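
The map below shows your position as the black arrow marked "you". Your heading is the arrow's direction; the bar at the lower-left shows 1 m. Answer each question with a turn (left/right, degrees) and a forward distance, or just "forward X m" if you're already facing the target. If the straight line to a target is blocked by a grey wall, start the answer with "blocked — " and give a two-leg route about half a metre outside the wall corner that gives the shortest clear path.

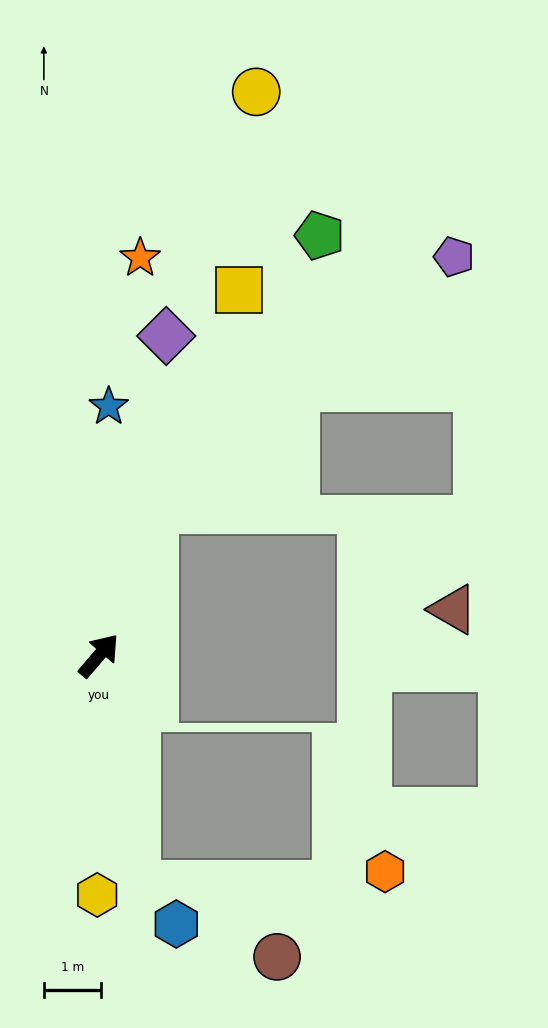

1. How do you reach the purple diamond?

turn left 29°, forward 5.7 m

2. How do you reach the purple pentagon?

blocked — turn left 20°, forward 2.7 m, then turn right 29°, forward 6.9 m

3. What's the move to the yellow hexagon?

turn right 140°, forward 4.2 m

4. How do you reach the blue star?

turn left 38°, forward 4.4 m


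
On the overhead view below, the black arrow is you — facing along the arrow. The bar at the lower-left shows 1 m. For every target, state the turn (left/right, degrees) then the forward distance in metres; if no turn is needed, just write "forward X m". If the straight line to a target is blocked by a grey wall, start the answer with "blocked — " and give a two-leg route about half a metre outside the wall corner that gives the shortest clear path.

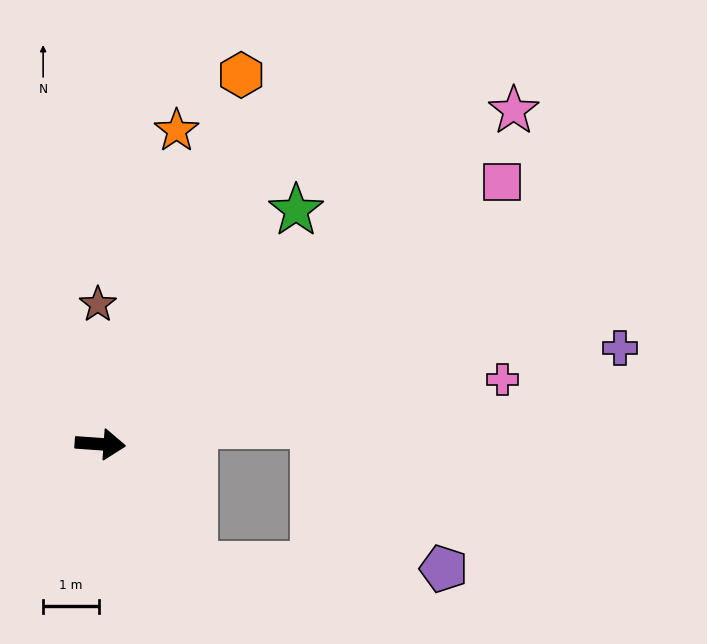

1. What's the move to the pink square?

turn left 37°, forward 8.6 m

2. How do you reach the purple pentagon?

blocked — turn right 48°, forward 2.7 m, then turn left 51°, forward 4.5 m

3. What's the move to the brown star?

turn left 95°, forward 2.5 m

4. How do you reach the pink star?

turn left 43°, forward 9.5 m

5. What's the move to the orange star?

turn left 80°, forward 5.8 m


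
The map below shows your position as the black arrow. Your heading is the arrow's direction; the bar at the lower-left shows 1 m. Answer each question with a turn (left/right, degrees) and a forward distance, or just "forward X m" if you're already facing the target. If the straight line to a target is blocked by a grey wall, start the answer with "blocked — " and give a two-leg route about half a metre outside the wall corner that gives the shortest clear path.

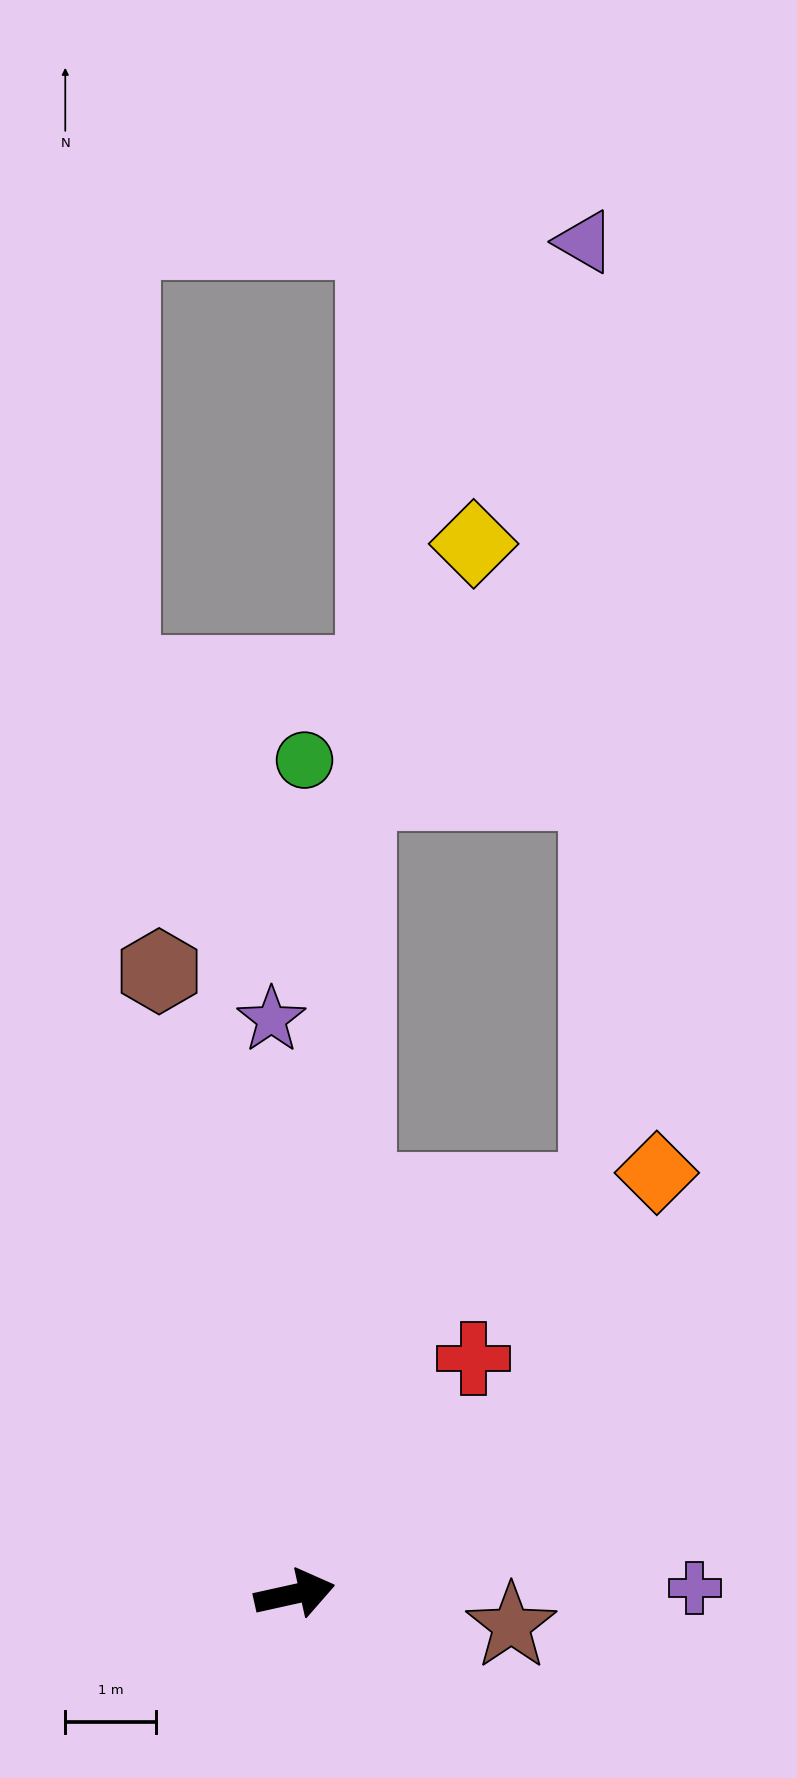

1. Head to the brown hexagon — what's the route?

turn left 90°, forward 7.0 m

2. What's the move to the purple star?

turn left 80°, forward 6.3 m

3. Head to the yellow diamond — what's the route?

blocked — turn left 73°, forward 8.8 m, then turn right 21°, forward 3.0 m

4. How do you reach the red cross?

turn left 40°, forward 3.2 m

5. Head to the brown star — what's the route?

turn right 21°, forward 2.4 m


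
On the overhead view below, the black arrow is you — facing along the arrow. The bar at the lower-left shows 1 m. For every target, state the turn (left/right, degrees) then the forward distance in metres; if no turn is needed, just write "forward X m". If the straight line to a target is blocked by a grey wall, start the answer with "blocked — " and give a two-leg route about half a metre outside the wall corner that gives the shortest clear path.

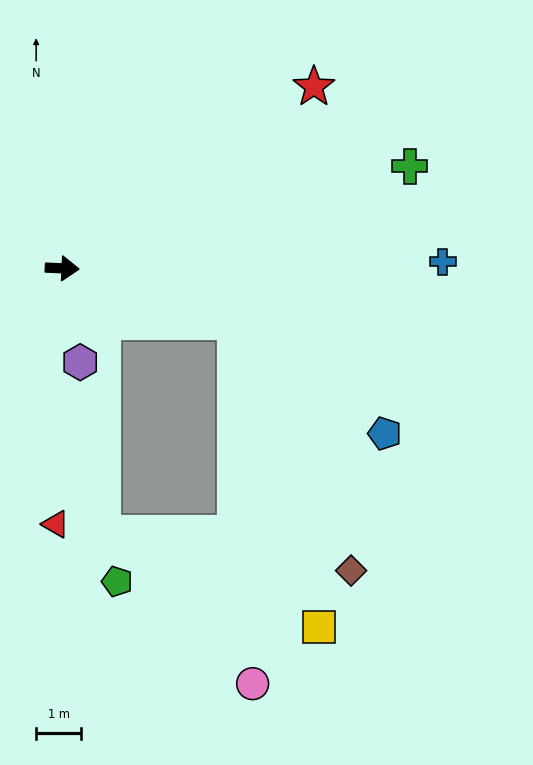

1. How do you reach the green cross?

turn left 19°, forward 8.1 m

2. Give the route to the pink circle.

blocked — turn right 14°, forward 4.0 m, then turn right 71°, forward 8.1 m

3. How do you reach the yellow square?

blocked — turn right 14°, forward 4.0 m, then turn right 58°, forward 7.1 m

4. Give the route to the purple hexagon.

turn right 77°, forward 2.1 m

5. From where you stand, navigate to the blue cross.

turn left 4°, forward 8.5 m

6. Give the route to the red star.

turn left 38°, forward 6.9 m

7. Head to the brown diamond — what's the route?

blocked — turn right 14°, forward 4.0 m, then turn right 49°, forward 6.1 m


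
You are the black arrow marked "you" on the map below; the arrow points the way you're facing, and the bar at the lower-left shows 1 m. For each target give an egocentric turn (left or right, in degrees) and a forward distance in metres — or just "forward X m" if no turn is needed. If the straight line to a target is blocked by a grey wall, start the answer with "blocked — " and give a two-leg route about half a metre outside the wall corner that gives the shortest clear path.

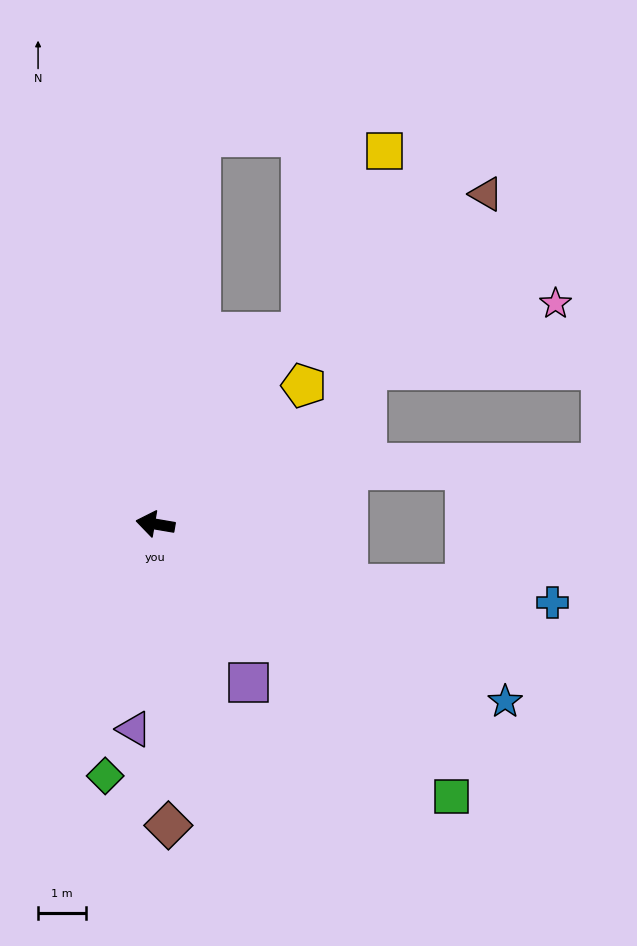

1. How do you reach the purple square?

turn left 130°, forward 3.8 m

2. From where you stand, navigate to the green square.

turn left 147°, forward 8.3 m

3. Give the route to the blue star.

turn left 163°, forward 8.1 m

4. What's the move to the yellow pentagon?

turn right 127°, forward 4.2 m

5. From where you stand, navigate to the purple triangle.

turn left 94°, forward 4.3 m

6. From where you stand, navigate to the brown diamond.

turn left 102°, forward 6.2 m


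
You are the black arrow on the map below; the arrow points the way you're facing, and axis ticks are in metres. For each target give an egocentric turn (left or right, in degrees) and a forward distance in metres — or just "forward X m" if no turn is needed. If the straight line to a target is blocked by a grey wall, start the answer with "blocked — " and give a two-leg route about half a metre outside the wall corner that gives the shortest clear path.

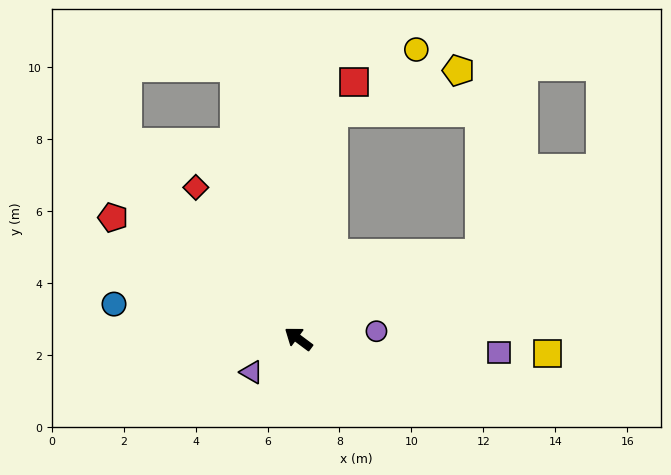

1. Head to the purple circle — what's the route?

turn right 138°, forward 2.2 m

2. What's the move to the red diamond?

turn right 19°, forward 5.1 m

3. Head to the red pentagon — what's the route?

turn left 4°, forward 6.2 m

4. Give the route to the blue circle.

turn left 26°, forward 5.2 m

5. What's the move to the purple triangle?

turn left 72°, forward 1.6 m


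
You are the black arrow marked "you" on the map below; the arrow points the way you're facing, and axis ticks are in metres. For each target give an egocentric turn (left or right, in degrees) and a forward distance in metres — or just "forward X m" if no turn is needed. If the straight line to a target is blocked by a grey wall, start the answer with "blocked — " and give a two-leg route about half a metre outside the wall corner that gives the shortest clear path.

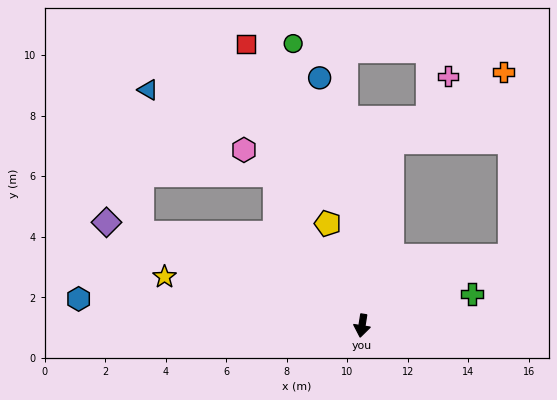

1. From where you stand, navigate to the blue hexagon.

turn right 86°, forward 9.4 m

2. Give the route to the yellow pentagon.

turn right 152°, forward 3.6 m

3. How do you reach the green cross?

turn left 115°, forward 3.8 m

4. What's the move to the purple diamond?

turn right 103°, forward 9.1 m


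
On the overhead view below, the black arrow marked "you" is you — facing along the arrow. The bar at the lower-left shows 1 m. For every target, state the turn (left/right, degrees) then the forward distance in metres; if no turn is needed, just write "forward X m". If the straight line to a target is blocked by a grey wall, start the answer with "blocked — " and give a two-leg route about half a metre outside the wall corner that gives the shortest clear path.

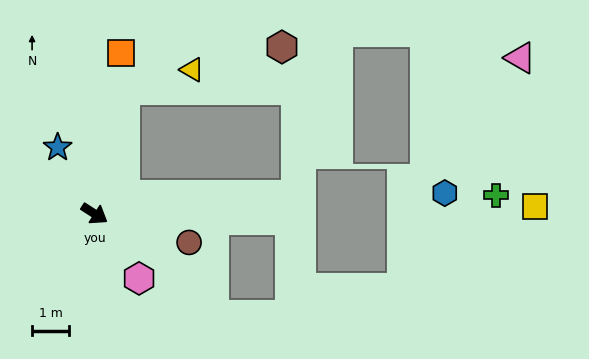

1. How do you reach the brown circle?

turn left 16°, forward 2.7 m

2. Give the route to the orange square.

turn left 113°, forward 4.4 m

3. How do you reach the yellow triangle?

blocked — turn left 109°, forward 3.5 m, then turn right 60°, forward 1.9 m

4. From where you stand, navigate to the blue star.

turn left 152°, forward 2.1 m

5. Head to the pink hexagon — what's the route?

turn right 23°, forward 2.1 m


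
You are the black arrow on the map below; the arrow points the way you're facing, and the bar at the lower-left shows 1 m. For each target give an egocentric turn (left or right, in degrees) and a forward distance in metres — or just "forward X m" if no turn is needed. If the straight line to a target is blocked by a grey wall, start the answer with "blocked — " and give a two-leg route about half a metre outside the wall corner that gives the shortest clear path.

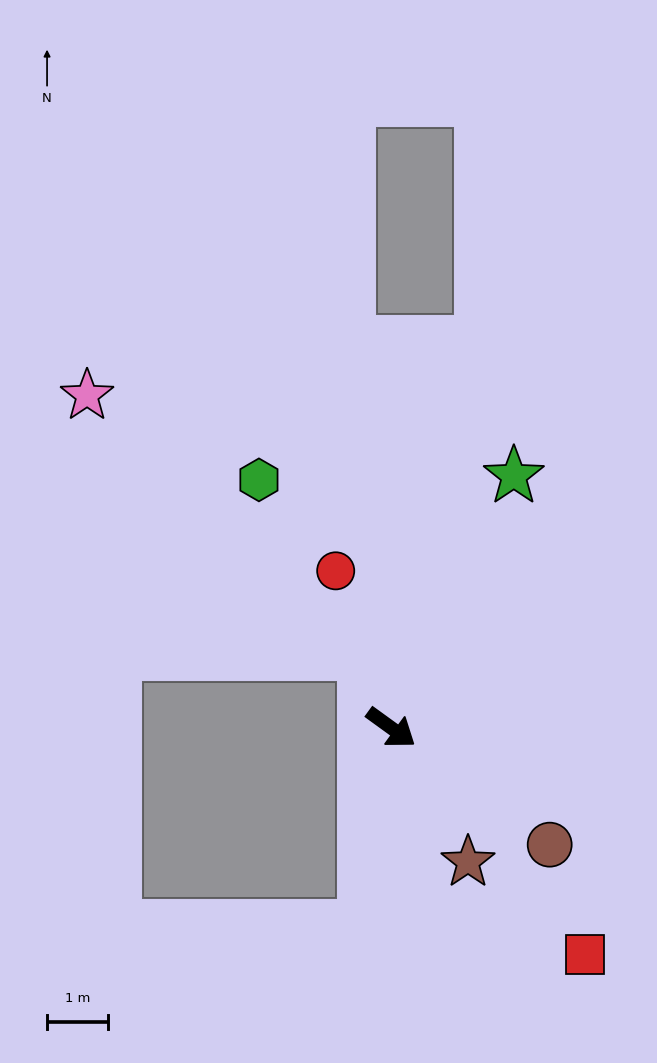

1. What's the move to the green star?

turn left 100°, forward 4.6 m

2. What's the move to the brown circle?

forward 3.2 m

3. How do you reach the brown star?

turn right 24°, forward 2.5 m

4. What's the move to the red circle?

turn left 145°, forward 2.7 m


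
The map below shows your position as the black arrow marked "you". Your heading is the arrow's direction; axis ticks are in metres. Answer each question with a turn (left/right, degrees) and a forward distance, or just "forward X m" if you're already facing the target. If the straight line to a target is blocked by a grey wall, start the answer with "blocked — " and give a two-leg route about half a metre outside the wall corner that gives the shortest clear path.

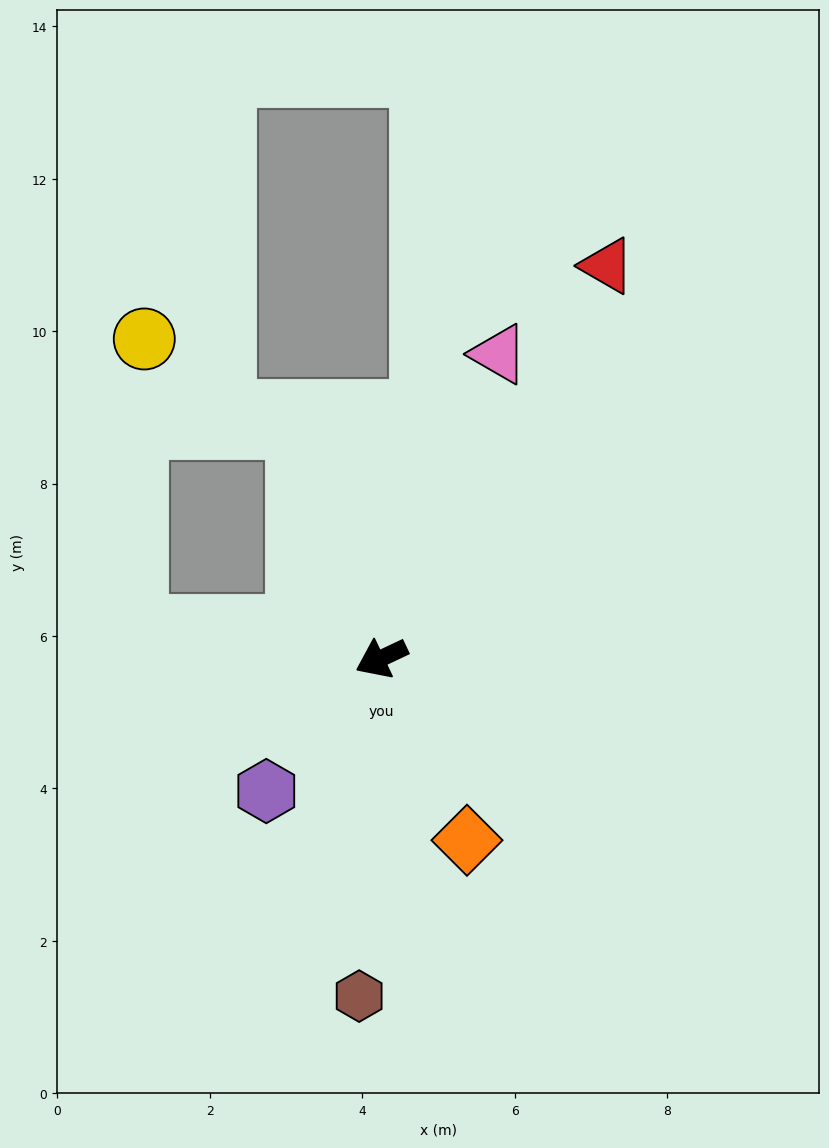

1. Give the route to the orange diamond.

turn left 90°, forward 2.6 m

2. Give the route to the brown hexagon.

turn left 61°, forward 4.4 m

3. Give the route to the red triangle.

turn right 145°, forward 5.9 m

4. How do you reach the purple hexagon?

turn left 24°, forward 2.3 m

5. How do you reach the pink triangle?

turn right 136°, forward 4.3 m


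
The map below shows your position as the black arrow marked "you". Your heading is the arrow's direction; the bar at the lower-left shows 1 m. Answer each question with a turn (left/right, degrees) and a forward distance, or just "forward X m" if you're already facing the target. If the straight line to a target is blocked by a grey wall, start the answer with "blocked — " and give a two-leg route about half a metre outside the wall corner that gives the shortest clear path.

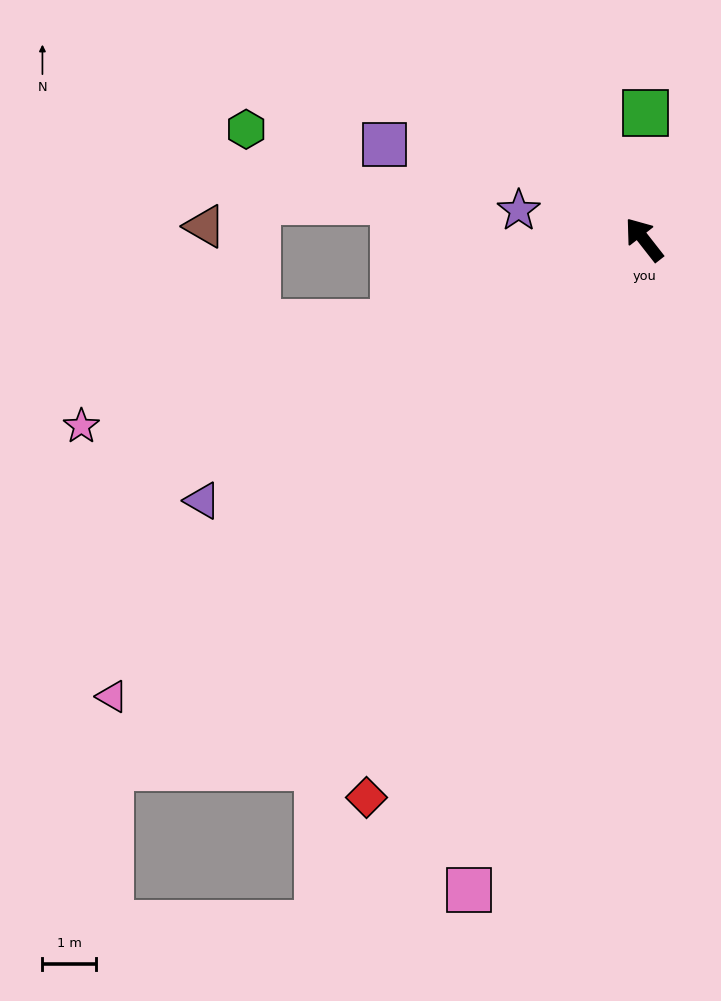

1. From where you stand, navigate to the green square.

turn right 39°, forward 2.4 m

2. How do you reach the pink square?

turn left 127°, forward 12.6 m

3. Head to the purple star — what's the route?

turn left 39°, forward 2.4 m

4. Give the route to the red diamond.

turn left 115°, forward 11.6 m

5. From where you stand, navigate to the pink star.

turn left 70°, forward 11.1 m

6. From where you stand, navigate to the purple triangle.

turn left 83°, forward 9.6 m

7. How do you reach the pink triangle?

turn left 93°, forward 13.1 m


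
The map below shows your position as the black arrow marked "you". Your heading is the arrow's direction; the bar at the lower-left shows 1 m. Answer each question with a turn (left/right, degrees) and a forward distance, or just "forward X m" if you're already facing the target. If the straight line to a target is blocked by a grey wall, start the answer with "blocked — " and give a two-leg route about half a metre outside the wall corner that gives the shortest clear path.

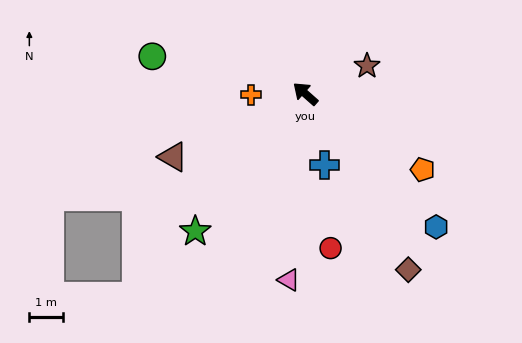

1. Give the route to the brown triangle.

turn left 67°, forward 4.4 m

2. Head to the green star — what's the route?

turn left 93°, forward 5.2 m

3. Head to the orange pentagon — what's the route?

turn right 171°, forward 4.2 m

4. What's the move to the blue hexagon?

turn left 176°, forward 5.6 m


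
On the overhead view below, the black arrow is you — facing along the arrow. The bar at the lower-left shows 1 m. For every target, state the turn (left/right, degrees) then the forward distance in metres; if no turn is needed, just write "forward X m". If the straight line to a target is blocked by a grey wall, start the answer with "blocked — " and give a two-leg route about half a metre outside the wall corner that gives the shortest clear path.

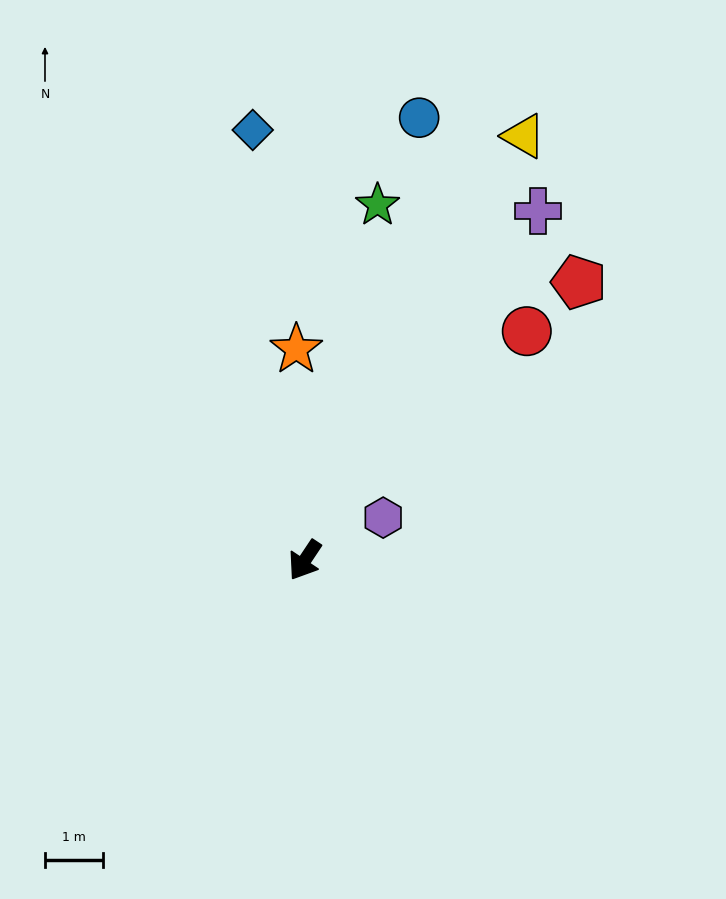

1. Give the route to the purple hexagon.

turn left 152°, forward 1.5 m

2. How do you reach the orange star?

turn right 144°, forward 3.6 m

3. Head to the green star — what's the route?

turn right 158°, forward 6.2 m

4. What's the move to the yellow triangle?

turn right 174°, forward 8.2 m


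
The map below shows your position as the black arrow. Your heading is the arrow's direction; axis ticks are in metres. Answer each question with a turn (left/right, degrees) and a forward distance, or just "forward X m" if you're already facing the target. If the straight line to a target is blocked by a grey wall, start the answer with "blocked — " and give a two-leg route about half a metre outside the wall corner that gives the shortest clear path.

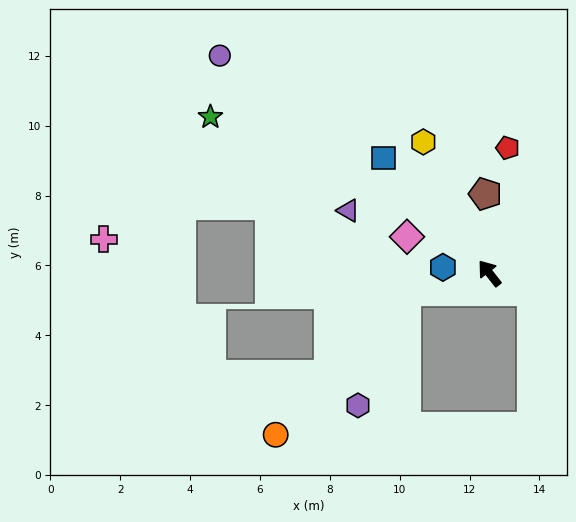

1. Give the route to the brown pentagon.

turn right 35°, forward 2.3 m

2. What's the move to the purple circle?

turn left 13°, forward 9.9 m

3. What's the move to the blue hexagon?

turn left 45°, forward 1.3 m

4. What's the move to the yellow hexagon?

turn right 11°, forward 4.2 m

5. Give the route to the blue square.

turn left 5°, forward 4.5 m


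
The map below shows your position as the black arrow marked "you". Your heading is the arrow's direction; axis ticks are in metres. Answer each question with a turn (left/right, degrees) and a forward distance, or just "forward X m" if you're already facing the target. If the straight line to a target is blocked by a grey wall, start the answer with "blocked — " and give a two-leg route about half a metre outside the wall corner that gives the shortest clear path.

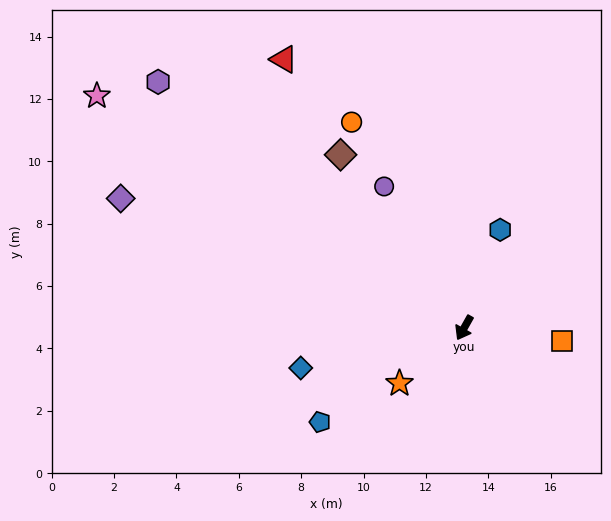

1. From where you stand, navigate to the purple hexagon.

turn right 99°, forward 12.6 m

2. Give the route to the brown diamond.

turn right 115°, forward 6.8 m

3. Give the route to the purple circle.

turn right 121°, forward 5.2 m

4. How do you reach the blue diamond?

turn right 47°, forward 5.4 m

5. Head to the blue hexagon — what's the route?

turn right 171°, forward 3.3 m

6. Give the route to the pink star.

turn right 93°, forward 13.9 m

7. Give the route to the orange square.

turn left 112°, forward 3.2 m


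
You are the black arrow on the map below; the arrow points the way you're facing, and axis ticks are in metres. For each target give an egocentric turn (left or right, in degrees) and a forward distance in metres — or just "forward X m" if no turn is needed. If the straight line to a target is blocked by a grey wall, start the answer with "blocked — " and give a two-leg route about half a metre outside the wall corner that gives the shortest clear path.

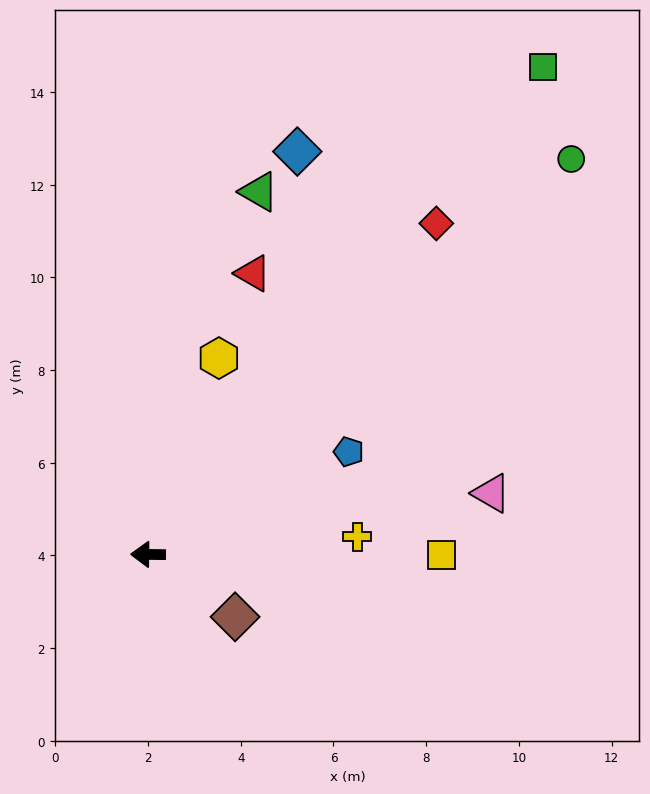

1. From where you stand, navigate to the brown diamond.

turn left 145°, forward 2.3 m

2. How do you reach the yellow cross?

turn right 174°, forward 4.5 m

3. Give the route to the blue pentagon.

turn right 152°, forward 4.9 m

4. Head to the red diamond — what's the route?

turn right 130°, forward 9.5 m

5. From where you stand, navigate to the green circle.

turn right 136°, forward 12.5 m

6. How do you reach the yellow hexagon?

turn right 109°, forward 4.5 m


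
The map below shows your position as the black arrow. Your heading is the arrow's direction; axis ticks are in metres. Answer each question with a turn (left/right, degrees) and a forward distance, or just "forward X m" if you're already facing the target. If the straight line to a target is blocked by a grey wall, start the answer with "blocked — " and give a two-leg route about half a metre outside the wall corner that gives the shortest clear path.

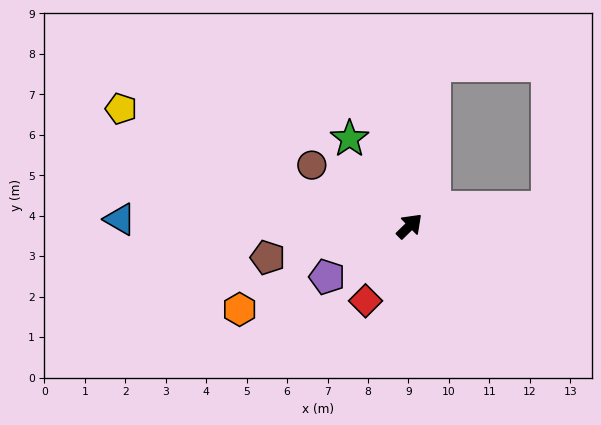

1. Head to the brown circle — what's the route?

turn left 104°, forward 2.8 m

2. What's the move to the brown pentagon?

turn left 148°, forward 3.6 m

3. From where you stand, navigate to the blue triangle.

turn left 134°, forward 7.2 m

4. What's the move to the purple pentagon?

turn left 167°, forward 2.4 m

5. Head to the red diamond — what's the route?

turn right 165°, forward 2.1 m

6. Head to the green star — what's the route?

turn left 80°, forward 2.6 m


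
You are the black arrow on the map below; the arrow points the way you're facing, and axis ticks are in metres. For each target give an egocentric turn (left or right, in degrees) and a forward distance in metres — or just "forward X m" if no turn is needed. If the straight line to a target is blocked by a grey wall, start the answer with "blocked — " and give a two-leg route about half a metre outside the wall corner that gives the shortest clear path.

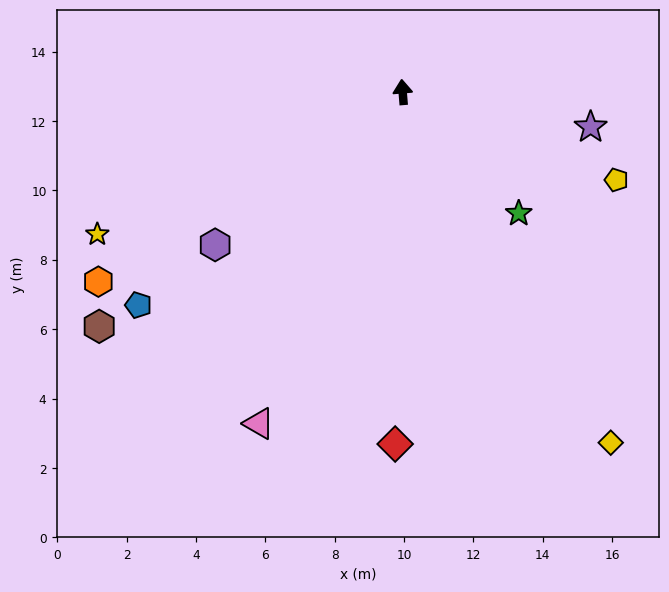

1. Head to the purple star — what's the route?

turn right 105°, forward 5.5 m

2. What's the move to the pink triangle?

turn left 152°, forward 10.4 m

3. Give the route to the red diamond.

turn left 174°, forward 10.2 m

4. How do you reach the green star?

turn right 141°, forward 4.8 m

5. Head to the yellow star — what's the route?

turn left 110°, forward 9.7 m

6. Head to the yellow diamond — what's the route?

turn right 154°, forward 11.8 m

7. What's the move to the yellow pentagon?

turn right 117°, forward 6.7 m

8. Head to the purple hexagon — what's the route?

turn left 125°, forward 7.0 m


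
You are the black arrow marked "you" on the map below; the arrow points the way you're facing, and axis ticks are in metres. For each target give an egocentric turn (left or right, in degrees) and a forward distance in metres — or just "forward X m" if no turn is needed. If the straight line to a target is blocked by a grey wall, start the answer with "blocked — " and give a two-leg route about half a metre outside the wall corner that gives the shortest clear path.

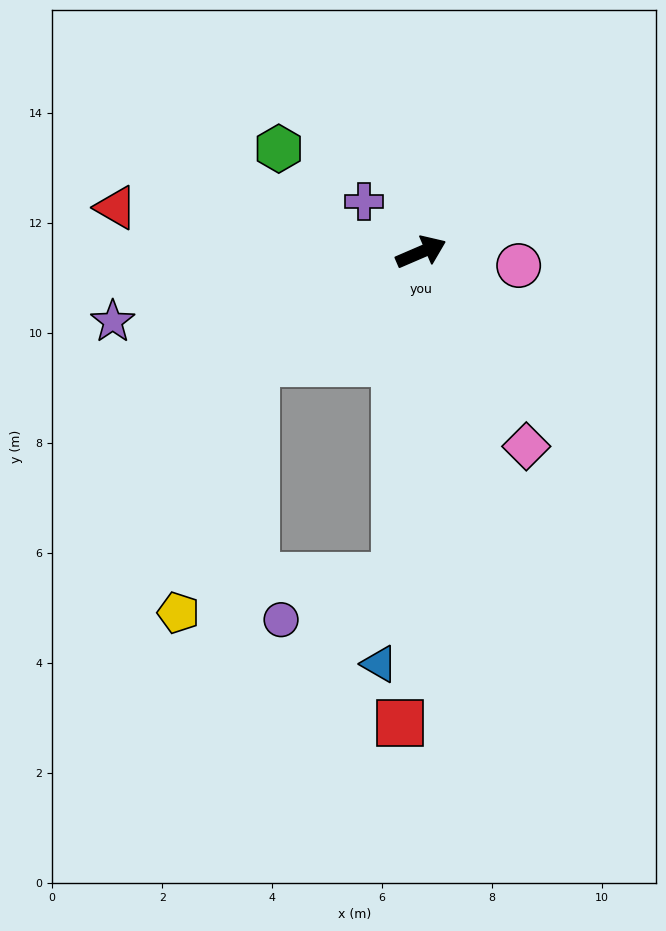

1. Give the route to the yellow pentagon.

blocked — turn right 169°, forward 3.6 m, then turn left 38°, forward 4.8 m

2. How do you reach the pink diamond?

turn right 85°, forward 4.0 m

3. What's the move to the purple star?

turn left 169°, forward 5.7 m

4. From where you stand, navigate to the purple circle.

blocked — turn right 118°, forward 5.9 m, then turn right 64°, forward 2.2 m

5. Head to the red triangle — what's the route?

turn left 148°, forward 5.6 m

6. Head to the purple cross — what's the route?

turn left 115°, forward 1.4 m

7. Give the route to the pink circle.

turn right 31°, forward 1.8 m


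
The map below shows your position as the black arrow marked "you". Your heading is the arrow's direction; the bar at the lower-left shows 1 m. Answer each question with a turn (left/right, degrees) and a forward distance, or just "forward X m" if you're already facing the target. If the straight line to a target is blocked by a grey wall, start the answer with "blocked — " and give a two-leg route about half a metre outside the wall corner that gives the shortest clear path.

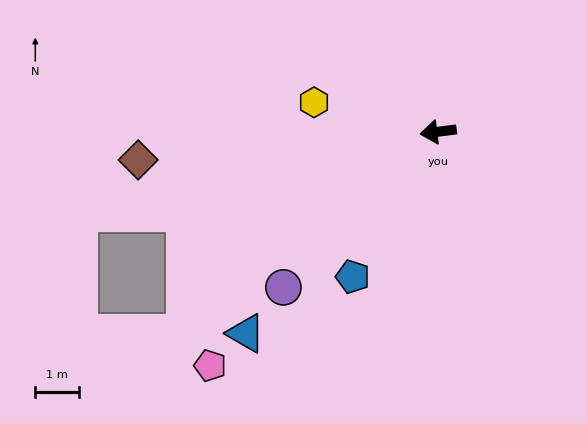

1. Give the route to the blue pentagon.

turn left 52°, forward 3.9 m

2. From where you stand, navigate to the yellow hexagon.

turn right 20°, forward 2.9 m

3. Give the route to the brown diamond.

forward 6.9 m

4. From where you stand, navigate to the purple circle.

turn left 38°, forward 5.0 m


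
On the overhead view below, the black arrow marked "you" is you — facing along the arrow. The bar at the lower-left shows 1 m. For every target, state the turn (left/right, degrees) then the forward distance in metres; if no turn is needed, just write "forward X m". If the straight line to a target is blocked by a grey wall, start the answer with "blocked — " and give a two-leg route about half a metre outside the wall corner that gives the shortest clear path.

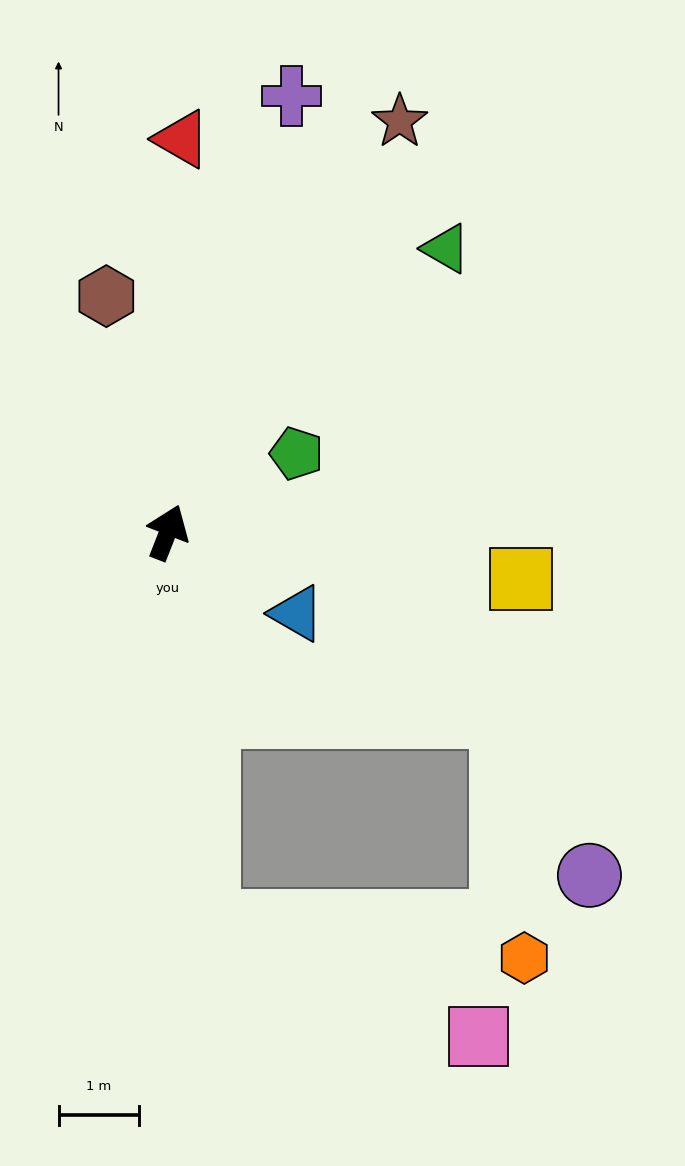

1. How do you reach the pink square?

blocked — turn right 153°, forward 4.9 m, then turn left 62°, forward 3.7 m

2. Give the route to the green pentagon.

turn right 37°, forward 1.9 m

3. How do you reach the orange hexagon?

blocked — turn right 153°, forward 4.9 m, then turn left 78°, forward 4.0 m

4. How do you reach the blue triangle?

turn right 101°, forward 1.9 m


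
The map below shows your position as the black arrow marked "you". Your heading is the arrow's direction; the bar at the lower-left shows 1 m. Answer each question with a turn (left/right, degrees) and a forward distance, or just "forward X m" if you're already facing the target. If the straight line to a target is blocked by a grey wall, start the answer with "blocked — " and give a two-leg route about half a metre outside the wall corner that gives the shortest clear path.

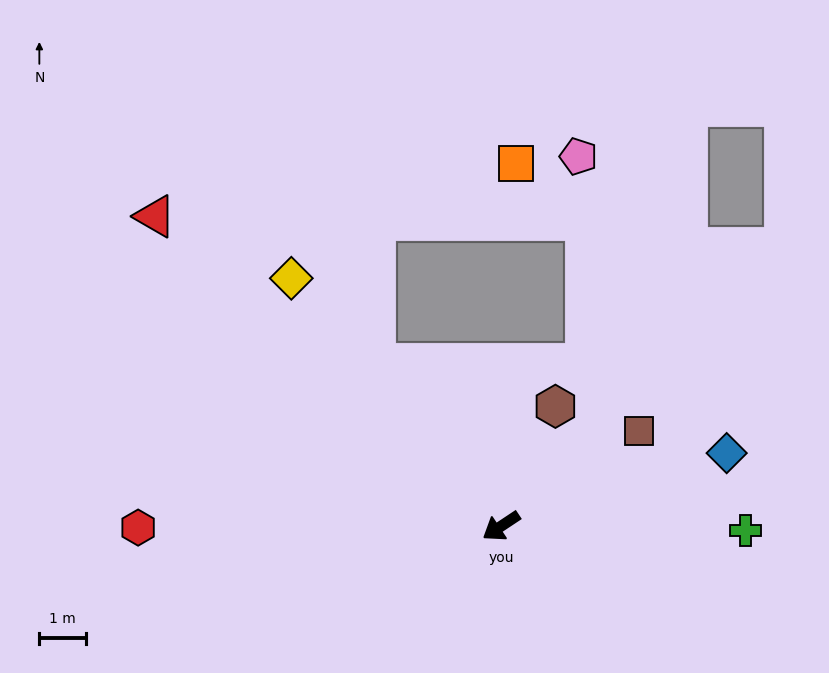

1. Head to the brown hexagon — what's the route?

turn right 148°, forward 2.8 m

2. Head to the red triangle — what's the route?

turn right 75°, forward 9.9 m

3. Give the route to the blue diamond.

turn left 164°, forward 5.0 m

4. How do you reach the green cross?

turn left 145°, forward 5.2 m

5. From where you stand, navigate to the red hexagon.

turn right 33°, forward 7.7 m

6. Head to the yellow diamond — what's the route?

turn right 83°, forward 6.9 m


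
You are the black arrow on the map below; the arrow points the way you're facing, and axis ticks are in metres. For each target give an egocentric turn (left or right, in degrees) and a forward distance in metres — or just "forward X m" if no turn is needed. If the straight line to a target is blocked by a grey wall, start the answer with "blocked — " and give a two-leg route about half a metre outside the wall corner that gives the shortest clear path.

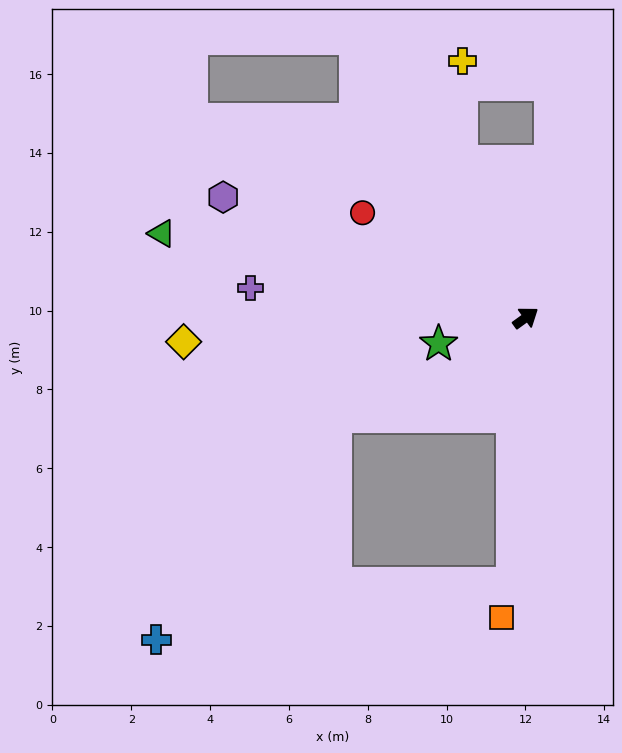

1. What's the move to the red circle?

turn left 111°, forward 4.9 m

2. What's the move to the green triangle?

turn left 131°, forward 9.5 m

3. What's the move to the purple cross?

turn left 138°, forward 7.0 m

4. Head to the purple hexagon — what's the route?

turn left 122°, forward 8.3 m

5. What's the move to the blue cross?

blocked — turn right 129°, forward 6.7 m, then turn right 78°, forward 9.2 m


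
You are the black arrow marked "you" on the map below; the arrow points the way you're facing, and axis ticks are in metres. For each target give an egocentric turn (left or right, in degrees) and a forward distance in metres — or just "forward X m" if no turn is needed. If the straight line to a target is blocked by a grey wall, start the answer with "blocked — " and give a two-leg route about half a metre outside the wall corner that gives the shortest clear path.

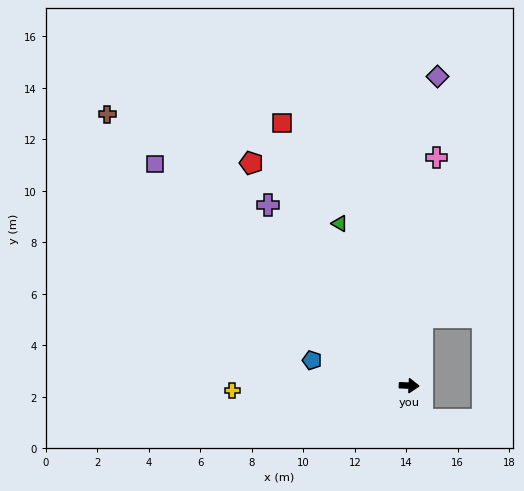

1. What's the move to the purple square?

turn left 141°, forward 13.1 m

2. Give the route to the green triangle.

turn left 116°, forward 6.9 m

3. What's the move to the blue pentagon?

turn left 168°, forward 3.9 m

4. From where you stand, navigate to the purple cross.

turn left 130°, forward 8.9 m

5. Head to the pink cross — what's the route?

turn left 86°, forward 8.9 m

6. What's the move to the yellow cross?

turn right 176°, forward 6.9 m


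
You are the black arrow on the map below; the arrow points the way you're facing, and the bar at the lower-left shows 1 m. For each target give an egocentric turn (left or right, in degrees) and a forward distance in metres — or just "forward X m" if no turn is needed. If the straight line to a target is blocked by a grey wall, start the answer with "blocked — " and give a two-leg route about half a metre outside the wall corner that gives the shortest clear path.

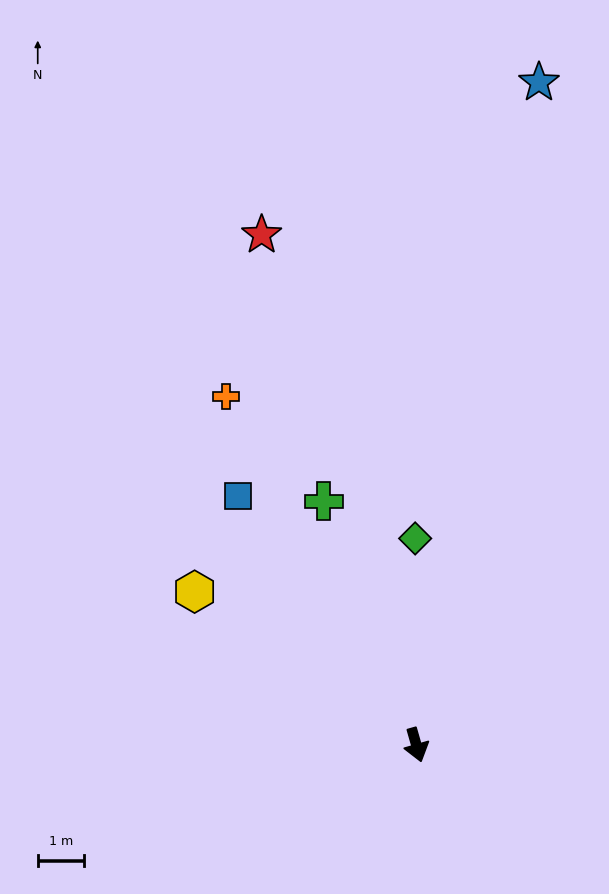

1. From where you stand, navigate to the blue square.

turn right 160°, forward 6.7 m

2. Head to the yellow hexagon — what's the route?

turn right 141°, forward 5.9 m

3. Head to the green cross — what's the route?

turn right 175°, forward 5.7 m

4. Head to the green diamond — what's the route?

turn left 164°, forward 4.5 m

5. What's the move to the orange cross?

turn right 167°, forward 8.6 m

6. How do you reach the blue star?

turn left 154°, forward 14.6 m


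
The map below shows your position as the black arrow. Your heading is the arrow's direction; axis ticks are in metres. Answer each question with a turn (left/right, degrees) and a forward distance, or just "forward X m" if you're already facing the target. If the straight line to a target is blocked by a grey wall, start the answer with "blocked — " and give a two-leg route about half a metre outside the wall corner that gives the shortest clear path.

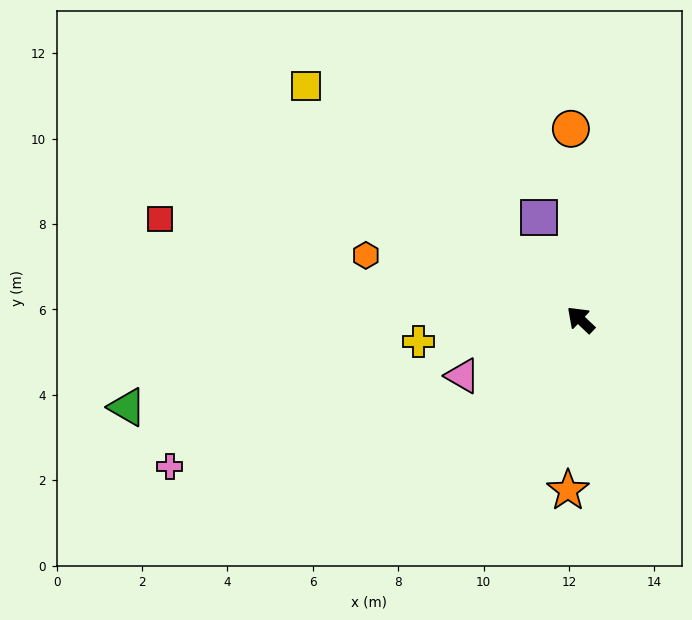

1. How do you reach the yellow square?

turn left 3°, forward 8.4 m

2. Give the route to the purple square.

turn right 24°, forward 2.6 m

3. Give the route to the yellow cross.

turn left 51°, forward 3.8 m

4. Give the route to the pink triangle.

turn left 69°, forward 3.1 m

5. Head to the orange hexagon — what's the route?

turn left 27°, forward 5.2 m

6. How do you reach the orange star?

turn left 129°, forward 4.0 m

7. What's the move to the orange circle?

turn right 44°, forward 4.5 m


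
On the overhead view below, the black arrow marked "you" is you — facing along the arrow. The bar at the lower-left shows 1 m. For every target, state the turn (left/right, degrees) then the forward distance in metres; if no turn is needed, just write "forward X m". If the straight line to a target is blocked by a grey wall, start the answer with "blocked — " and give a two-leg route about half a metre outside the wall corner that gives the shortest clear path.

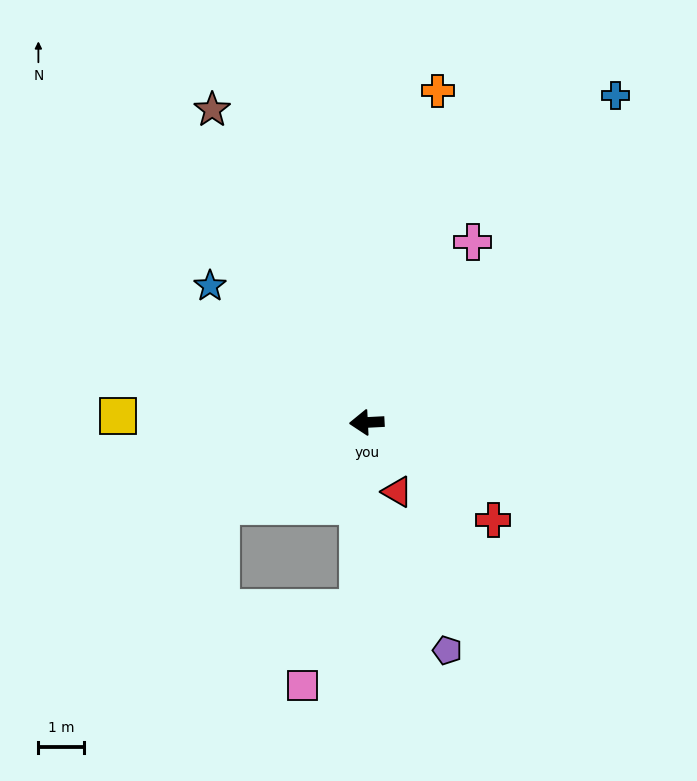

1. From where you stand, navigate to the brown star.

turn right 67°, forward 7.6 m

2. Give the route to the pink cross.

turn right 123°, forward 4.6 m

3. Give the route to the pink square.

blocked — turn left 85°, forward 4.1 m, then turn right 34°, forward 2.1 m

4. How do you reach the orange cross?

turn right 105°, forward 7.4 m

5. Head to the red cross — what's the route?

turn left 139°, forward 3.5 m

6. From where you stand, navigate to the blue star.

turn right 44°, forward 4.5 m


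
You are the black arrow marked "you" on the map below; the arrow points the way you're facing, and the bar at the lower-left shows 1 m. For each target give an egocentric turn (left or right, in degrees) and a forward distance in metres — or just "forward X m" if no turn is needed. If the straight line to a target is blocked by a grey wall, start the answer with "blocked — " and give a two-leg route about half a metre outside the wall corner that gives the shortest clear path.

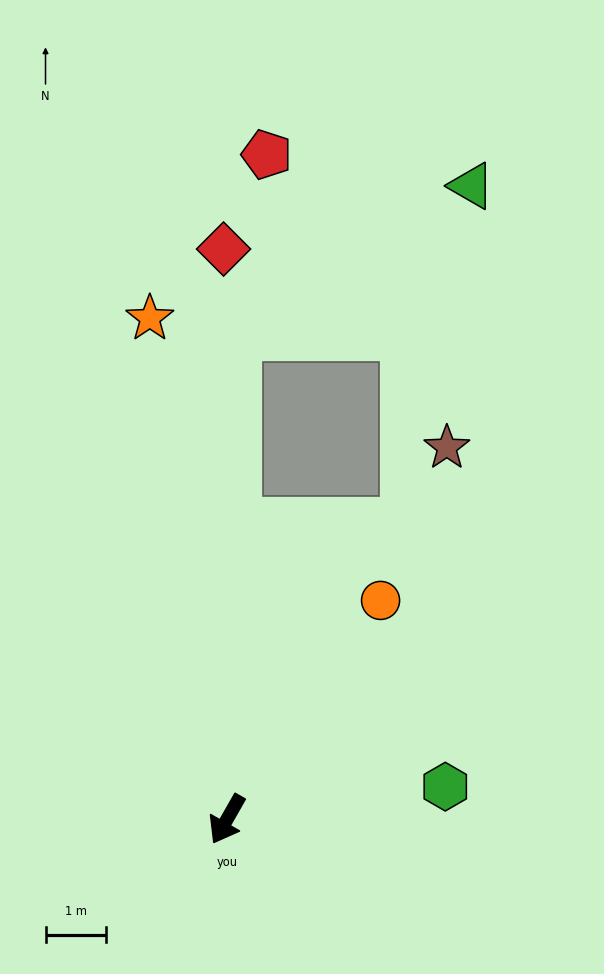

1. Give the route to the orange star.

turn right 142°, forward 8.4 m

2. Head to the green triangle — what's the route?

blocked — turn right 151°, forward 8.0 m, then turn right 57°, forward 4.6 m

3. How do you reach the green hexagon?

turn left 128°, forward 3.6 m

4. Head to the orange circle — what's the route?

turn left 175°, forward 4.4 m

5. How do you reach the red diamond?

turn right 150°, forward 9.4 m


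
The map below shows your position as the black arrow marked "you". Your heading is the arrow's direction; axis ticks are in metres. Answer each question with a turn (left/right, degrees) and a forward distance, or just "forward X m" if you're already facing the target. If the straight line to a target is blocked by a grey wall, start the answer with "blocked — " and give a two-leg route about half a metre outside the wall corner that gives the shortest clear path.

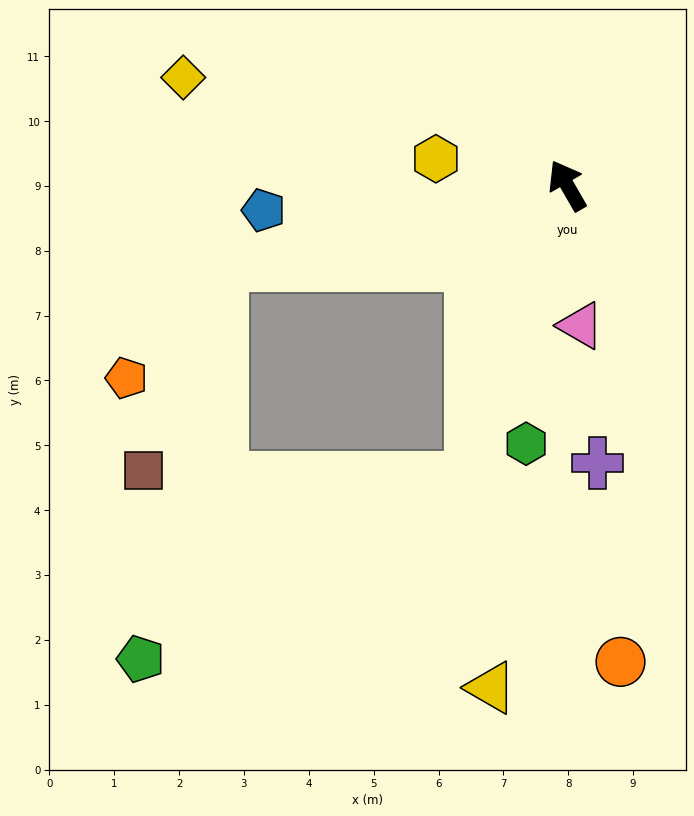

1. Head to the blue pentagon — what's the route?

turn left 65°, forward 4.7 m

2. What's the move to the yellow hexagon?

turn left 49°, forward 2.1 m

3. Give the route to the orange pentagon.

blocked — turn left 73°, forward 5.5 m, then turn left 37°, forward 2.3 m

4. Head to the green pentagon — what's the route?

blocked — turn left 132°, forward 4.8 m, then turn right 44°, forward 5.8 m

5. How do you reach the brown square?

blocked — turn left 73°, forward 5.5 m, then turn left 56°, forward 3.4 m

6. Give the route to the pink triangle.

turn left 155°, forward 2.2 m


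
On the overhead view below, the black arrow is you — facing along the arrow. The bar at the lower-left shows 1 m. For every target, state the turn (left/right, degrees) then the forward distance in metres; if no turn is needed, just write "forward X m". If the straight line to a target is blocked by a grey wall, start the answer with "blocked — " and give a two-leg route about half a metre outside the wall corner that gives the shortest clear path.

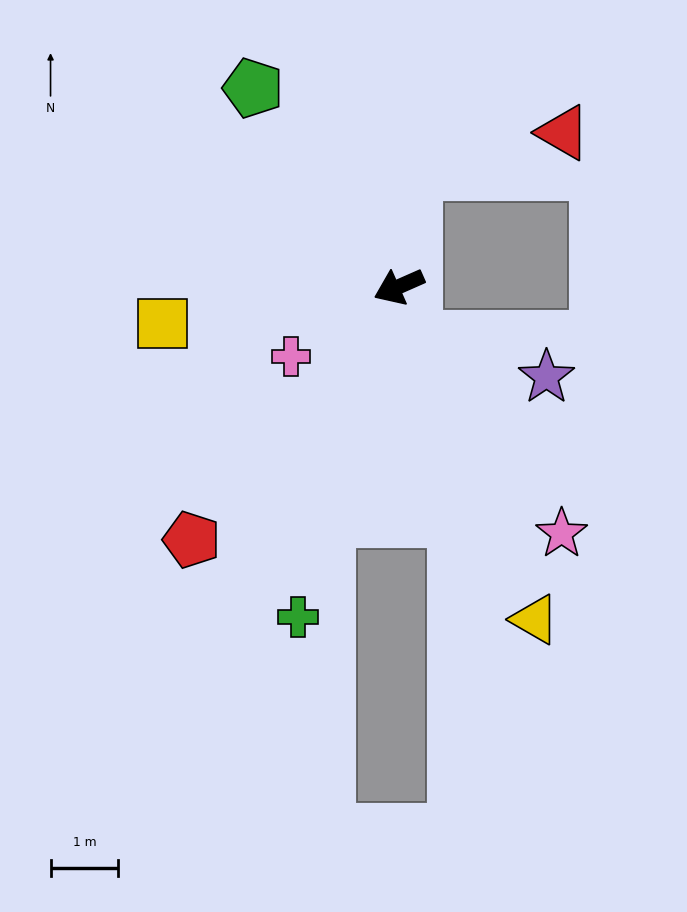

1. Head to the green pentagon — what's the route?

turn right 77°, forward 3.6 m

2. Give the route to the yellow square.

turn right 15°, forward 3.5 m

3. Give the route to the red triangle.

blocked — turn right 121°, forward 1.7 m, then turn right 68°, forward 2.3 m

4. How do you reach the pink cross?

turn left 9°, forward 1.9 m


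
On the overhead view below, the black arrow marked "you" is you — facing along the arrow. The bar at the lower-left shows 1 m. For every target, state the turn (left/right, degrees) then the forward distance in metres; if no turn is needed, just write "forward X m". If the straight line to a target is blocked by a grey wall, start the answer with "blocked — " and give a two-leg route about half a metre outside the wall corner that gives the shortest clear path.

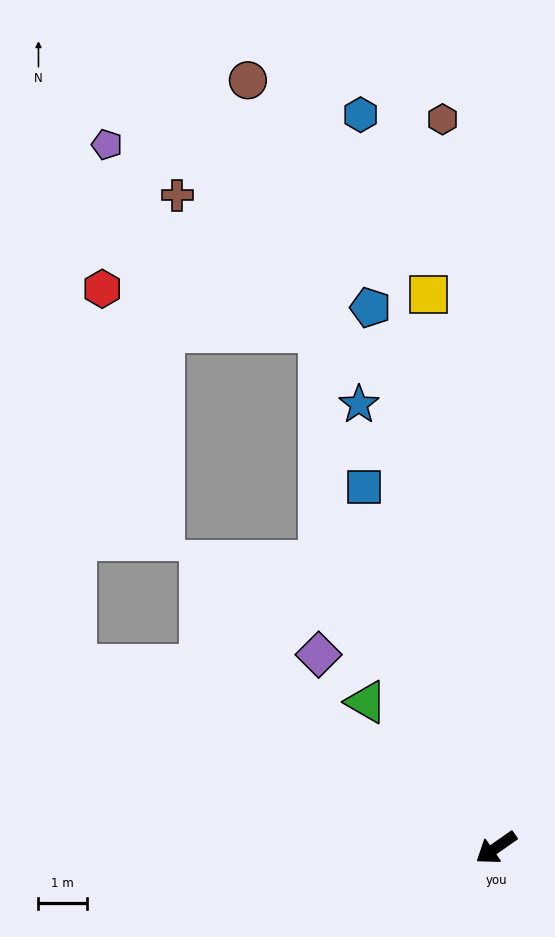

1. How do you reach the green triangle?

turn right 83°, forward 4.0 m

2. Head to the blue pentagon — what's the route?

turn right 112°, forward 11.5 m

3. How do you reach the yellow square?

turn right 118°, forward 11.5 m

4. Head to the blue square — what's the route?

turn right 105°, forward 7.9 m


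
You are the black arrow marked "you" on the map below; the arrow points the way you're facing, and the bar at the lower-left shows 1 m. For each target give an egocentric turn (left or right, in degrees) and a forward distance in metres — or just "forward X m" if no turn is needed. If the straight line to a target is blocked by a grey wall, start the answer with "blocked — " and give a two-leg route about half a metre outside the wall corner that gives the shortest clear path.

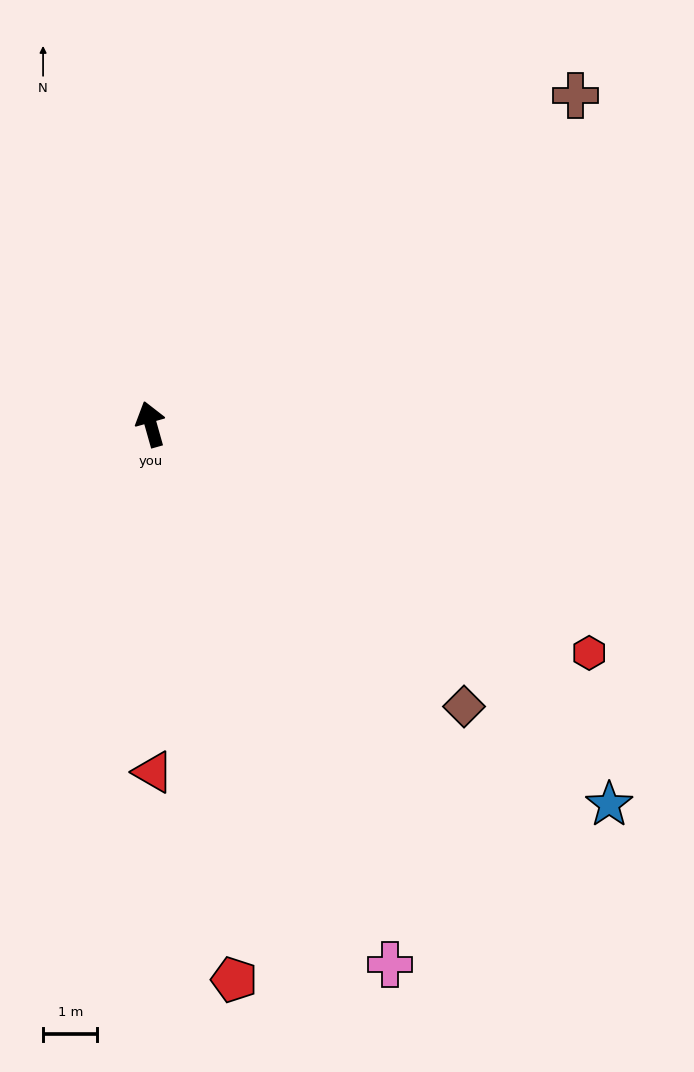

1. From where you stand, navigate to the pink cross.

turn right 172°, forward 10.9 m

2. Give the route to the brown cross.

turn right 68°, forward 9.9 m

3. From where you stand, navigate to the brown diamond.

turn right 148°, forward 7.8 m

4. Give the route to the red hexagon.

turn right 133°, forward 9.1 m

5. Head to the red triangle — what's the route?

turn left 165°, forward 6.4 m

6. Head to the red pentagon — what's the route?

turn left 173°, forward 10.4 m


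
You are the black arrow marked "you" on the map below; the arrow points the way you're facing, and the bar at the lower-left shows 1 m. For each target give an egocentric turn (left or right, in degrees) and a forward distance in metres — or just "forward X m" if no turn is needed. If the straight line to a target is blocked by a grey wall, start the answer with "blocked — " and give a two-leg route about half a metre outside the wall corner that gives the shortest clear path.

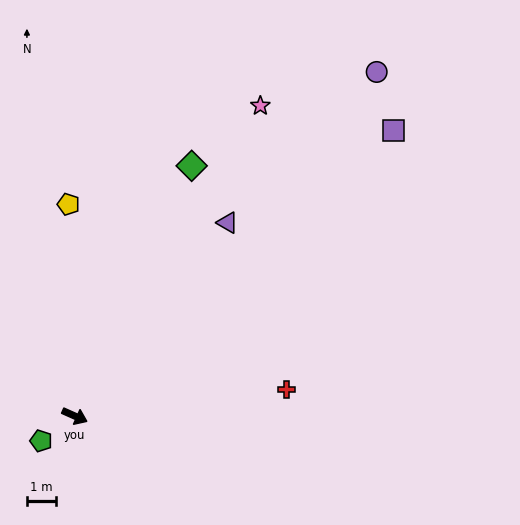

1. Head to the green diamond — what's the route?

turn left 89°, forward 9.4 m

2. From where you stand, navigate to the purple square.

turn left 66°, forward 14.6 m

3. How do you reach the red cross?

turn left 31°, forward 7.3 m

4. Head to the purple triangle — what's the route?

turn left 76°, forward 8.4 m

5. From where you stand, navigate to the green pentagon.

turn right 120°, forward 1.4 m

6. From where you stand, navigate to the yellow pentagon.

turn left 116°, forward 7.2 m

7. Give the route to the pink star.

turn left 83°, forward 12.3 m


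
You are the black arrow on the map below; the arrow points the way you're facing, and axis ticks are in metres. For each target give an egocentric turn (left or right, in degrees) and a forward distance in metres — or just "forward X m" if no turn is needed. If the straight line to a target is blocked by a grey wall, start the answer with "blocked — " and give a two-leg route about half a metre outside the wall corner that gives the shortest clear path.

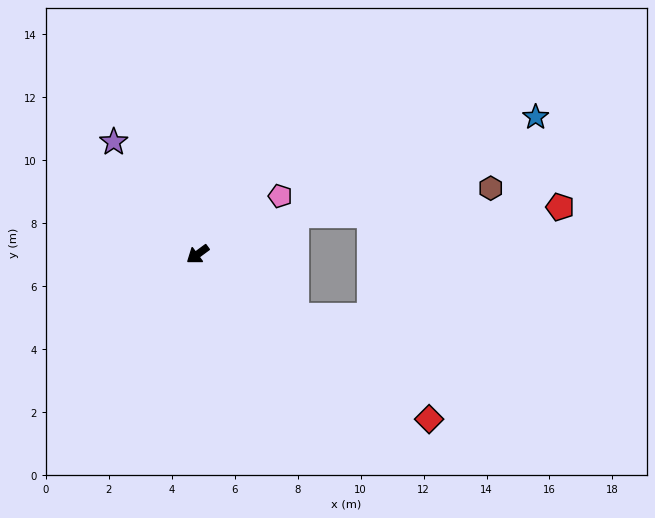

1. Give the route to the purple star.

turn right 90°, forward 4.5 m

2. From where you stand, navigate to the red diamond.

turn left 108°, forward 9.0 m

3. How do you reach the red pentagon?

blocked — turn left 166°, forward 3.4 m, then turn right 21°, forward 8.4 m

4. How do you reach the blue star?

turn left 166°, forward 11.6 m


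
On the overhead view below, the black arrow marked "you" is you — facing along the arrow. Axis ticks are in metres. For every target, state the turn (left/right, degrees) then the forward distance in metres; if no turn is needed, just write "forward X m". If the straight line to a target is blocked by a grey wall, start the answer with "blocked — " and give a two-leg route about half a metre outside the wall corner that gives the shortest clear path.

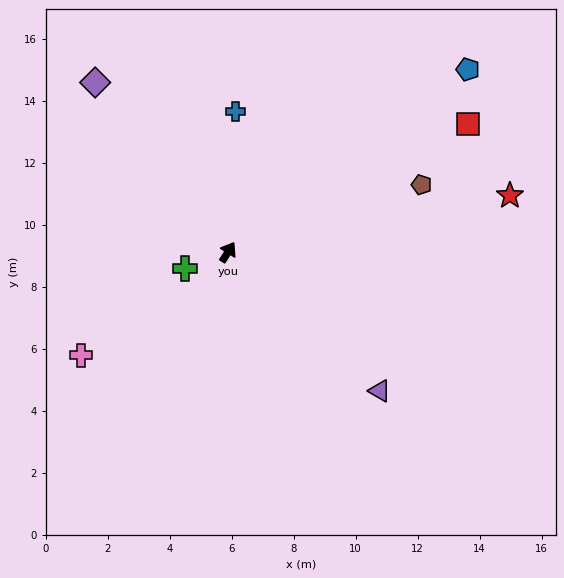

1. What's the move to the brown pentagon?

turn right 39°, forward 6.6 m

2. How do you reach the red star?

turn right 47°, forward 9.3 m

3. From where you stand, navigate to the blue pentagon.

turn right 21°, forward 9.7 m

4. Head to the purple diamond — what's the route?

turn left 70°, forward 7.0 m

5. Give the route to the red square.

turn right 30°, forward 8.8 m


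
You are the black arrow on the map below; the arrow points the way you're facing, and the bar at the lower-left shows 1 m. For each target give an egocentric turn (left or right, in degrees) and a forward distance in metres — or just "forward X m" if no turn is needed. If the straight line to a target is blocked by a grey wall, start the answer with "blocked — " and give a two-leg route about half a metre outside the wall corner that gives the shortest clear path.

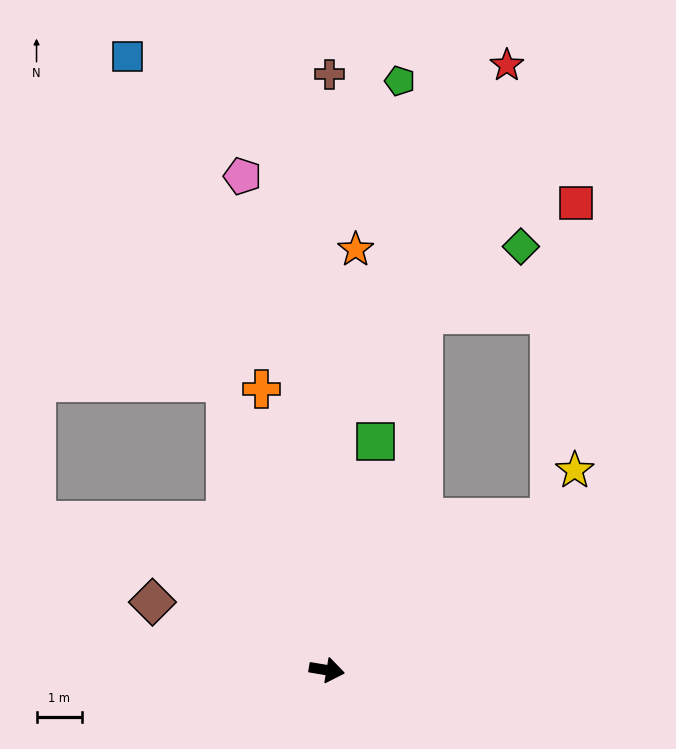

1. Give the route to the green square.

turn left 88°, forward 5.1 m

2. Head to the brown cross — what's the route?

turn left 99°, forward 13.1 m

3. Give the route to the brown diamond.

turn left 168°, forward 4.1 m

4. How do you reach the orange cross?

turn left 113°, forward 6.3 m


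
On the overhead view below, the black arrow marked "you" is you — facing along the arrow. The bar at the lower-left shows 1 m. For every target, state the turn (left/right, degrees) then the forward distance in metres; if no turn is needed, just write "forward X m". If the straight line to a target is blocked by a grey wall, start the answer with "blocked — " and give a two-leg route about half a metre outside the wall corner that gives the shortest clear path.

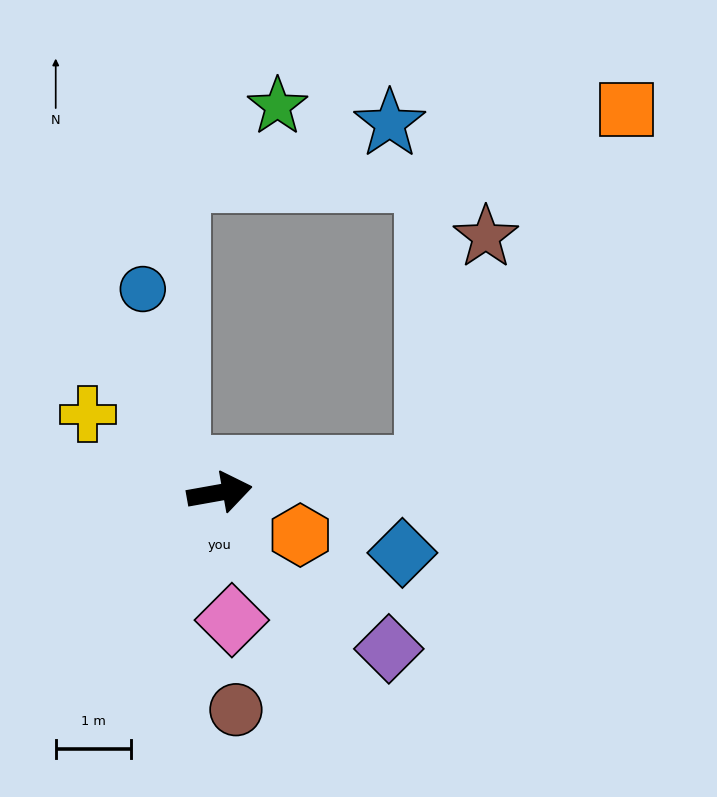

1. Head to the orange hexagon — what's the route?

turn right 38°, forward 1.2 m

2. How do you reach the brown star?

blocked — turn right 3°, forward 2.8 m, then turn left 69°, forward 3.1 m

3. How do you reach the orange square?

blocked — turn right 3°, forward 2.8 m, then turn left 54°, forward 5.4 m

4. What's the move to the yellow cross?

turn left 139°, forward 2.0 m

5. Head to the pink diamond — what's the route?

turn right 95°, forward 1.7 m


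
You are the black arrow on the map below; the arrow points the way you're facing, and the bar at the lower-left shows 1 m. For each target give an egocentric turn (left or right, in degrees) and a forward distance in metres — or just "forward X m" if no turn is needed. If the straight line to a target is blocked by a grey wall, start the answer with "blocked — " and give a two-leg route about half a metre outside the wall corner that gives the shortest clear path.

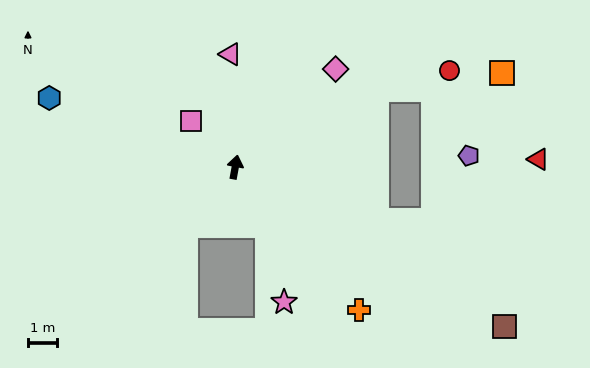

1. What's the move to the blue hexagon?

turn left 80°, forward 6.8 m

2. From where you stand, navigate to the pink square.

turn left 54°, forward 2.2 m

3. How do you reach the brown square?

turn right 110°, forward 10.8 m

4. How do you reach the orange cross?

turn right 129°, forward 6.5 m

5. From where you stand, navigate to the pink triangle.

turn left 13°, forward 3.9 m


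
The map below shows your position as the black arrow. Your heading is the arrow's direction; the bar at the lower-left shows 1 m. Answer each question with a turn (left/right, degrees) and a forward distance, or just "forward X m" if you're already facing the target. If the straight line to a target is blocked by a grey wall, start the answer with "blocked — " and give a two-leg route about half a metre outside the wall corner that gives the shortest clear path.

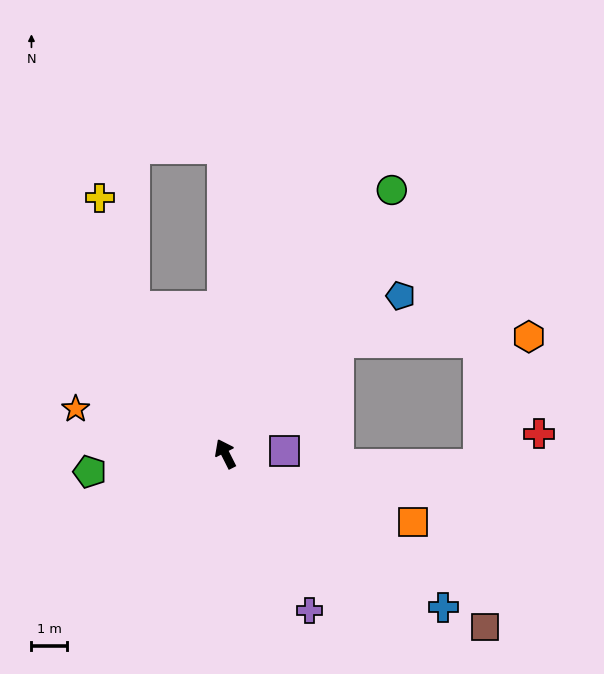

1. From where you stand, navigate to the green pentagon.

turn left 71°, forward 3.9 m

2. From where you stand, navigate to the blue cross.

turn right 152°, forward 7.6 m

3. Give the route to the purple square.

turn right 114°, forward 1.7 m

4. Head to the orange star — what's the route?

turn left 47°, forward 4.4 m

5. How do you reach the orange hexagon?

blocked — turn right 72°, forward 4.5 m, then turn right 43°, forward 5.4 m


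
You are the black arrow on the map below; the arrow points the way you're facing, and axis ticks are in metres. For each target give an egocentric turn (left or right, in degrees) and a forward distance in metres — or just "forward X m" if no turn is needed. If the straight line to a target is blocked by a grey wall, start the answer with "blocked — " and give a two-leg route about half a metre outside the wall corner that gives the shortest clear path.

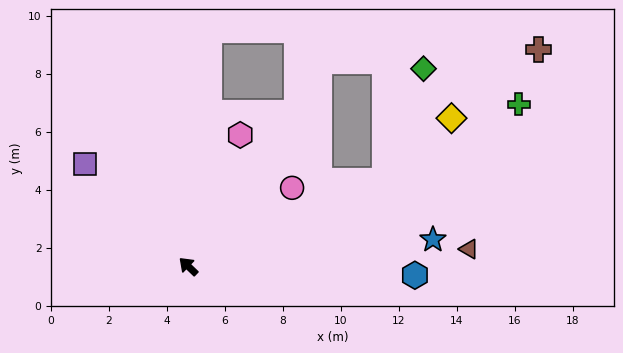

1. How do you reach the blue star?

turn right 130°, forward 8.5 m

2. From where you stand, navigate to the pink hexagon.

turn right 68°, forward 4.9 m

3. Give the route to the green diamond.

blocked — turn right 112°, forward 7.4 m, then turn left 46°, forward 4.1 m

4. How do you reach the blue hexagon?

turn right 138°, forward 7.8 m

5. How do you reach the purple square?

forward 5.0 m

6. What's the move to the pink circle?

turn right 99°, forward 4.5 m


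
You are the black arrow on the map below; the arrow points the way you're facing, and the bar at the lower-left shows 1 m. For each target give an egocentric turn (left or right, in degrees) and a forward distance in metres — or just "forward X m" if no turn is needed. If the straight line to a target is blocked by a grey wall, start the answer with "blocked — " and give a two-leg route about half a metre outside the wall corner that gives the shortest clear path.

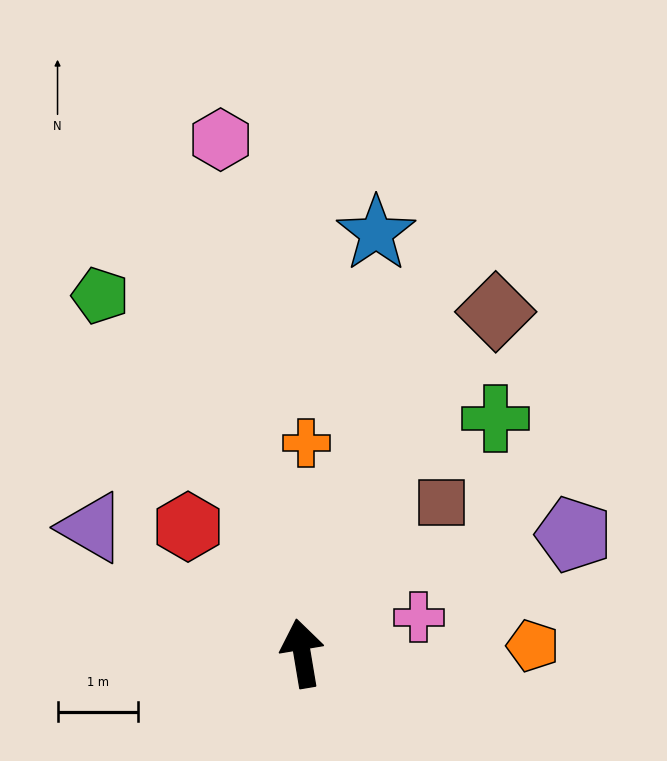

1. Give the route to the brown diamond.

turn right 39°, forward 4.9 m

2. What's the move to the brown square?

turn right 52°, forward 2.6 m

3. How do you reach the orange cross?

turn right 11°, forward 2.6 m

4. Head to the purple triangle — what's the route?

turn left 50°, forward 3.0 m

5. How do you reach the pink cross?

turn right 82°, forward 1.5 m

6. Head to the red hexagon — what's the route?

turn left 33°, forward 2.1 m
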